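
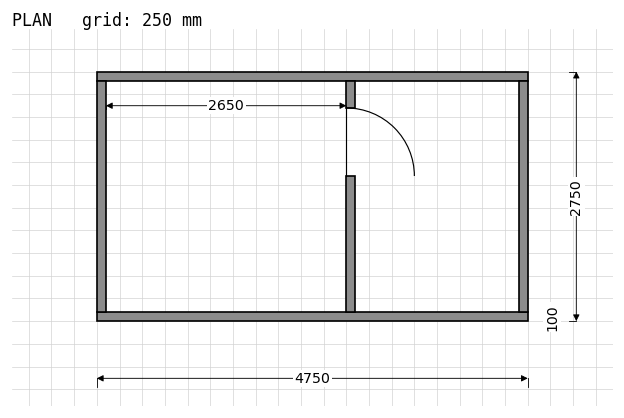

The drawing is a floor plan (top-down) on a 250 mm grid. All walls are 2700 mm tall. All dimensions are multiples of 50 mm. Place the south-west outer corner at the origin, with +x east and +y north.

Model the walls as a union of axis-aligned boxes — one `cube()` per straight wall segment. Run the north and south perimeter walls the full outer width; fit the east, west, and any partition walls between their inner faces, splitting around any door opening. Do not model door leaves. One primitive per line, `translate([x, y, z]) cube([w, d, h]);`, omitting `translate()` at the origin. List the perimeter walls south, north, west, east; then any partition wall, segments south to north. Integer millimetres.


cube([4750, 100, 2700]);
translate([0, 2650, 0]) cube([4750, 100, 2700]);
translate([0, 100, 0]) cube([100, 2550, 2700]);
translate([4650, 100, 0]) cube([100, 2550, 2700]);
translate([2750, 100, 0]) cube([100, 1500, 2700]);
translate([2750, 2350, 0]) cube([100, 300, 2700]);


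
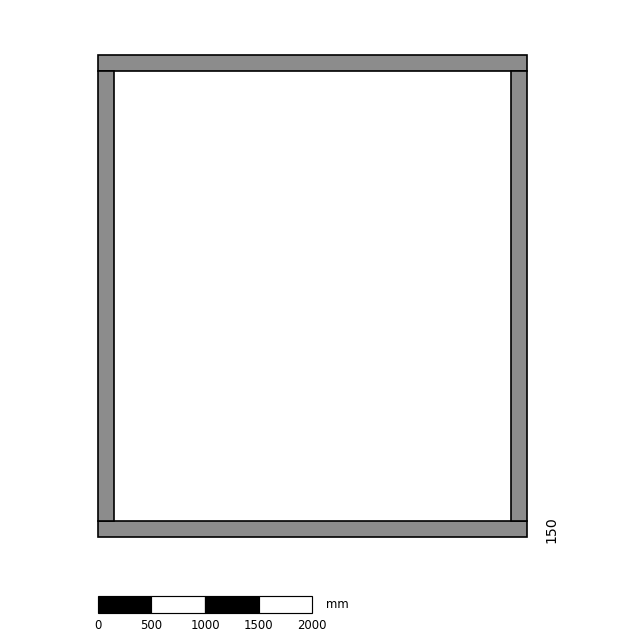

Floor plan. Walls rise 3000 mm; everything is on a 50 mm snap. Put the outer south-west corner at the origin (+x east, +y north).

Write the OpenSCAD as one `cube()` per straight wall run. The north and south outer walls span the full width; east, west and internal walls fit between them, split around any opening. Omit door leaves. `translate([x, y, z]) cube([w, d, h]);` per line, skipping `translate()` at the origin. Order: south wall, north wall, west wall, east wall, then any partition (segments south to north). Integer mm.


cube([4000, 150, 3000]);
translate([0, 4350, 0]) cube([4000, 150, 3000]);
translate([0, 150, 0]) cube([150, 4200, 3000]);
translate([3850, 150, 0]) cube([150, 4200, 3000]);


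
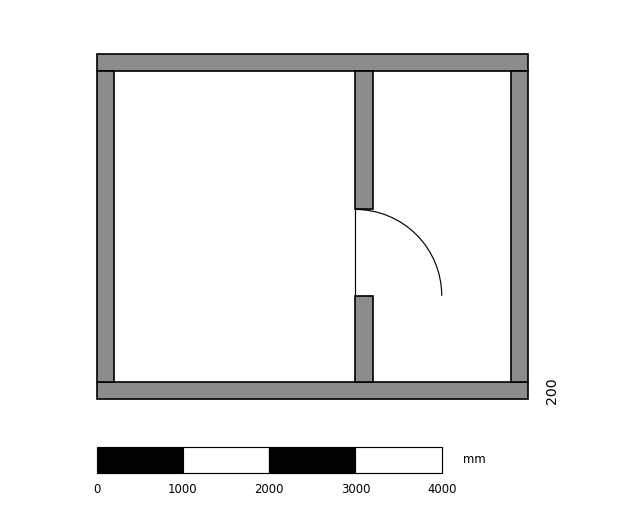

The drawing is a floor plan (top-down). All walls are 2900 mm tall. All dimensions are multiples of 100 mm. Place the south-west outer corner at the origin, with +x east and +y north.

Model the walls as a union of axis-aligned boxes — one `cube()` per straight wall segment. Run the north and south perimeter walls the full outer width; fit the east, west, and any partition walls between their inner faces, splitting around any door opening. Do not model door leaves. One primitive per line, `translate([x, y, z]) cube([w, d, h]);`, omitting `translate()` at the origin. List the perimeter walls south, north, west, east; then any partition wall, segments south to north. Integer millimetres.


cube([5000, 200, 2900]);
translate([0, 3800, 0]) cube([5000, 200, 2900]);
translate([0, 200, 0]) cube([200, 3600, 2900]);
translate([4800, 200, 0]) cube([200, 3600, 2900]);
translate([3000, 200, 0]) cube([200, 1000, 2900]);
translate([3000, 2200, 0]) cube([200, 1600, 2900]);


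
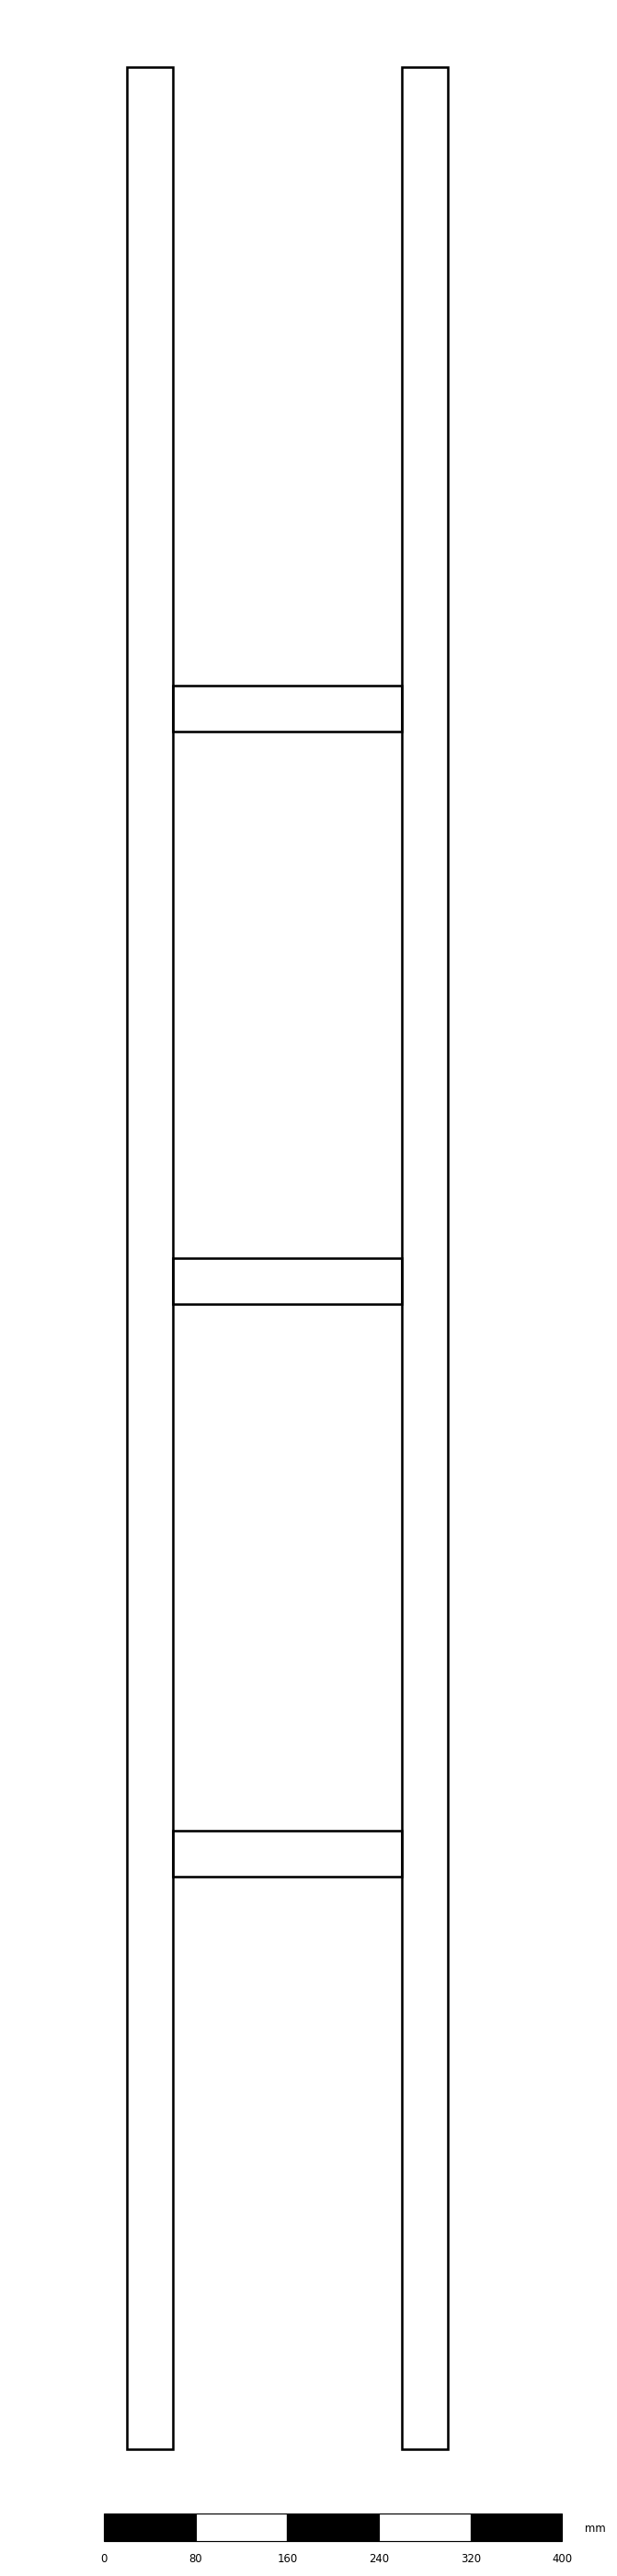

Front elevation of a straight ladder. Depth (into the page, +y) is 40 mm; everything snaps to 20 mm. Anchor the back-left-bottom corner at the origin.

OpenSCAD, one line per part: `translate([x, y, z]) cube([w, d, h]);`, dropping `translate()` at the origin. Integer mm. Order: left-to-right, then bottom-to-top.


cube([40, 40, 2080]);
translate([40, 0, 500]) cube([200, 40, 40]);
translate([40, 0, 1000]) cube([200, 40, 40]);
translate([40, 0, 1500]) cube([200, 40, 40]);
translate([240, 0, 0]) cube([40, 40, 2080]);


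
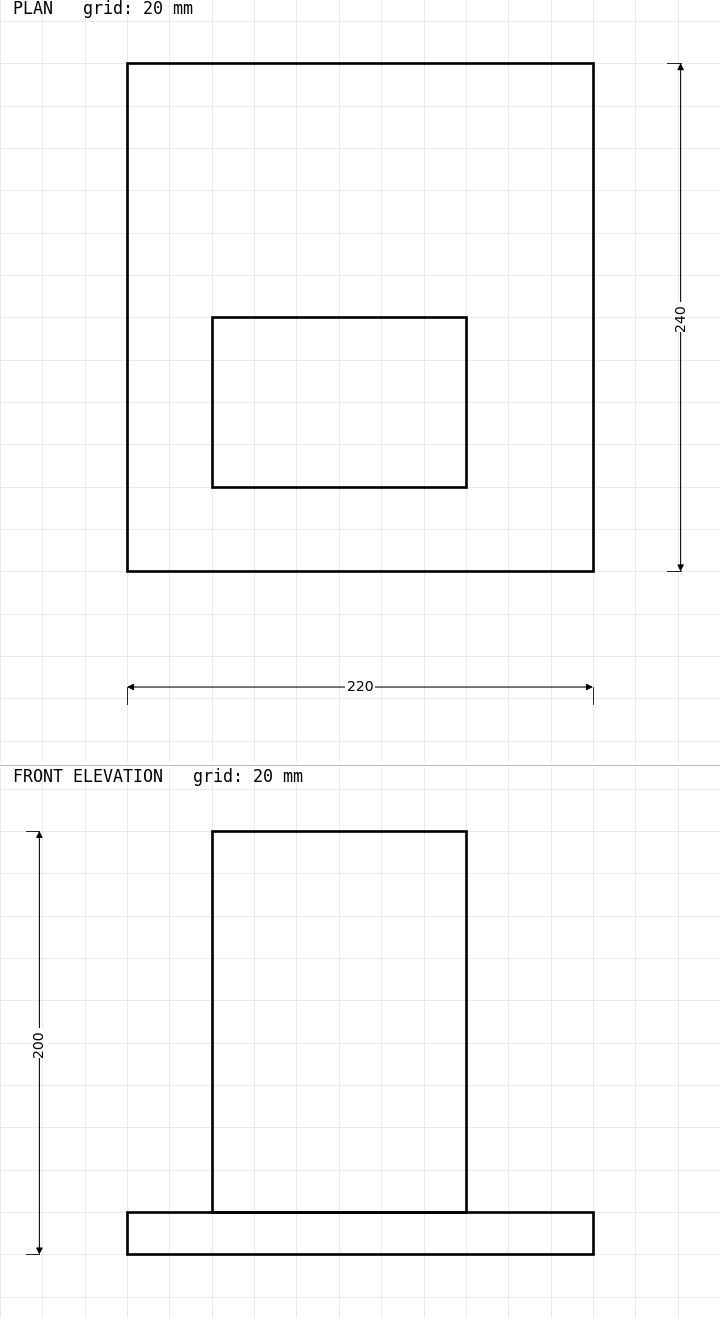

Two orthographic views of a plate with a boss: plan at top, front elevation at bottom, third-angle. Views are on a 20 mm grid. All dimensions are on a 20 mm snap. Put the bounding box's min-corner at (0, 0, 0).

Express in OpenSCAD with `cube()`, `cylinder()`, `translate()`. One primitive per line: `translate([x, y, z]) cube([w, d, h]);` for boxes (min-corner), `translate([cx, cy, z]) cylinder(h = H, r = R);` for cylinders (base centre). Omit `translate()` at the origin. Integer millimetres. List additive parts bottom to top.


cube([220, 240, 20]);
translate([40, 40, 20]) cube([120, 80, 180]);


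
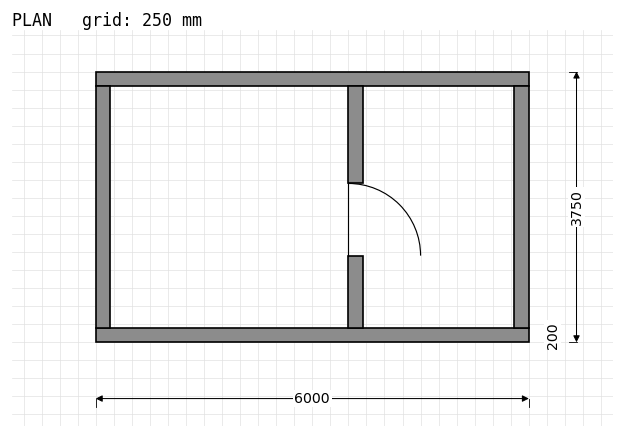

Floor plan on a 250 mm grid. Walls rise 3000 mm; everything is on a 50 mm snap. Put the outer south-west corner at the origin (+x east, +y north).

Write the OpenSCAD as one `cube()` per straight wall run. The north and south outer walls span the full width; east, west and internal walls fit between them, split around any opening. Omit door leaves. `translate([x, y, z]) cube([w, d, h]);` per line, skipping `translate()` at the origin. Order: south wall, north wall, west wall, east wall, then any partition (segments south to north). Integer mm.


cube([6000, 200, 3000]);
translate([0, 3550, 0]) cube([6000, 200, 3000]);
translate([0, 200, 0]) cube([200, 3350, 3000]);
translate([5800, 200, 0]) cube([200, 3350, 3000]);
translate([3500, 200, 0]) cube([200, 1000, 3000]);
translate([3500, 2200, 0]) cube([200, 1350, 3000]);


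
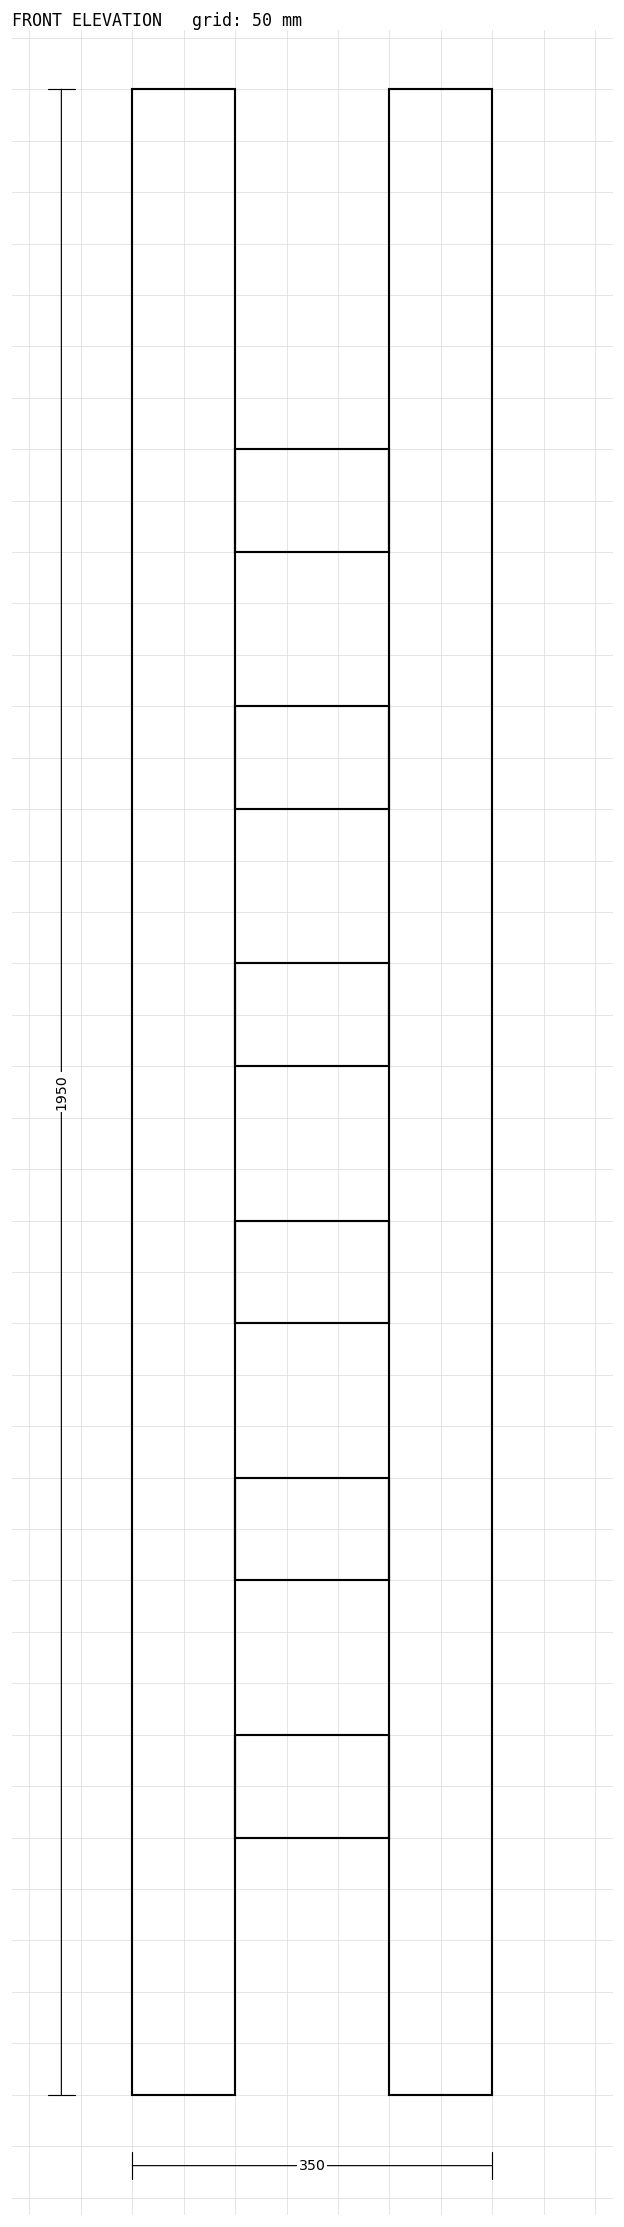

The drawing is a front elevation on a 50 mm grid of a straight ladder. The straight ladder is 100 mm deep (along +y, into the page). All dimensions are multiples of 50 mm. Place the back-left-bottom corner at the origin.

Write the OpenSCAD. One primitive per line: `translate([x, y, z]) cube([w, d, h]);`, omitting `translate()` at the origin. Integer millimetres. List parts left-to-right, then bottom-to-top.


cube([100, 100, 1950]);
translate([100, 0, 250]) cube([150, 100, 100]);
translate([100, 0, 500]) cube([150, 100, 100]);
translate([100, 0, 750]) cube([150, 100, 100]);
translate([100, 0, 1000]) cube([150, 100, 100]);
translate([100, 0, 1250]) cube([150, 100, 100]);
translate([100, 0, 1500]) cube([150, 100, 100]);
translate([250, 0, 0]) cube([100, 100, 1950]);


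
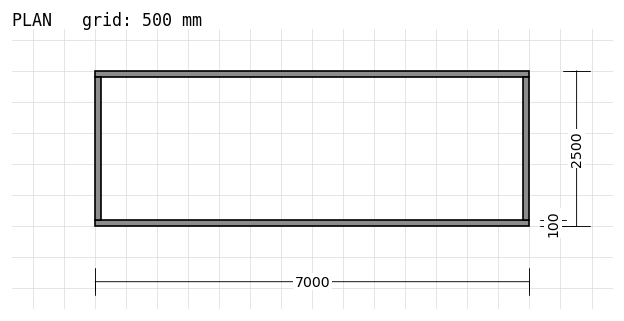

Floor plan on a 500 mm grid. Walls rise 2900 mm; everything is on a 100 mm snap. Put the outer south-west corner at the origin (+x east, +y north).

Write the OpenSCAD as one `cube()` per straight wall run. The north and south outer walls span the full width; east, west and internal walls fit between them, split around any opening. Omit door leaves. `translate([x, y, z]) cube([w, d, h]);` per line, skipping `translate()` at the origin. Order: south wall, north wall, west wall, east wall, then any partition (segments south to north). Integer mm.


cube([7000, 100, 2900]);
translate([0, 2400, 0]) cube([7000, 100, 2900]);
translate([0, 100, 0]) cube([100, 2300, 2900]);
translate([6900, 100, 0]) cube([100, 2300, 2900]);


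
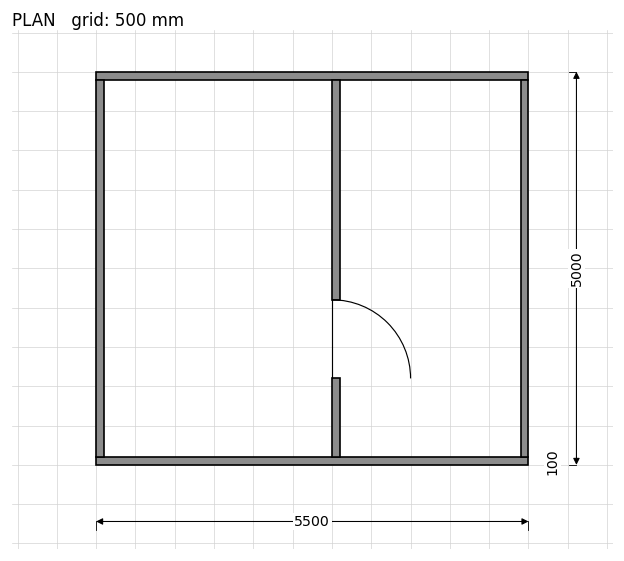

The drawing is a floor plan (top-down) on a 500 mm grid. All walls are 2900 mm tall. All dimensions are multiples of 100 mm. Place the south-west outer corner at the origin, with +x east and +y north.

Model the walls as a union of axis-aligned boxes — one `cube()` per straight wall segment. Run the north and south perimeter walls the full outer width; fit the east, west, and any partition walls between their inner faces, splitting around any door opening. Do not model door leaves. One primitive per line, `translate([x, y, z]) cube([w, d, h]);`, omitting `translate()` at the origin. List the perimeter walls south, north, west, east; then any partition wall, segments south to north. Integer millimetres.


cube([5500, 100, 2900]);
translate([0, 4900, 0]) cube([5500, 100, 2900]);
translate([0, 100, 0]) cube([100, 4800, 2900]);
translate([5400, 100, 0]) cube([100, 4800, 2900]);
translate([3000, 100, 0]) cube([100, 1000, 2900]);
translate([3000, 2100, 0]) cube([100, 2800, 2900]);


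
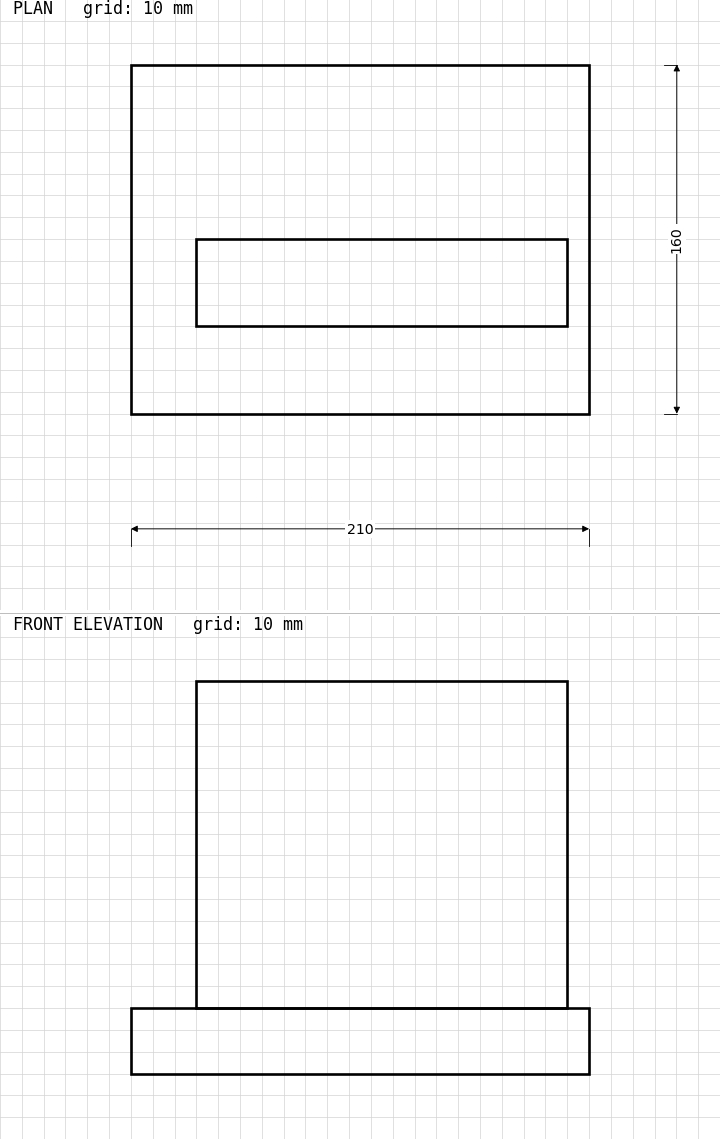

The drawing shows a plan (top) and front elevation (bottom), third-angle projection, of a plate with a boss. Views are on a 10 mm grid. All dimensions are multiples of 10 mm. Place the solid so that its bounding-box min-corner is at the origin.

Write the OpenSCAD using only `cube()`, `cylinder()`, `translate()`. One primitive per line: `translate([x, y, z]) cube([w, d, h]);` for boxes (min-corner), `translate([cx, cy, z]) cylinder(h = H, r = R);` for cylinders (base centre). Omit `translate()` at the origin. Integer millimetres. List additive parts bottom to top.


cube([210, 160, 30]);
translate([30, 40, 30]) cube([170, 40, 150]);


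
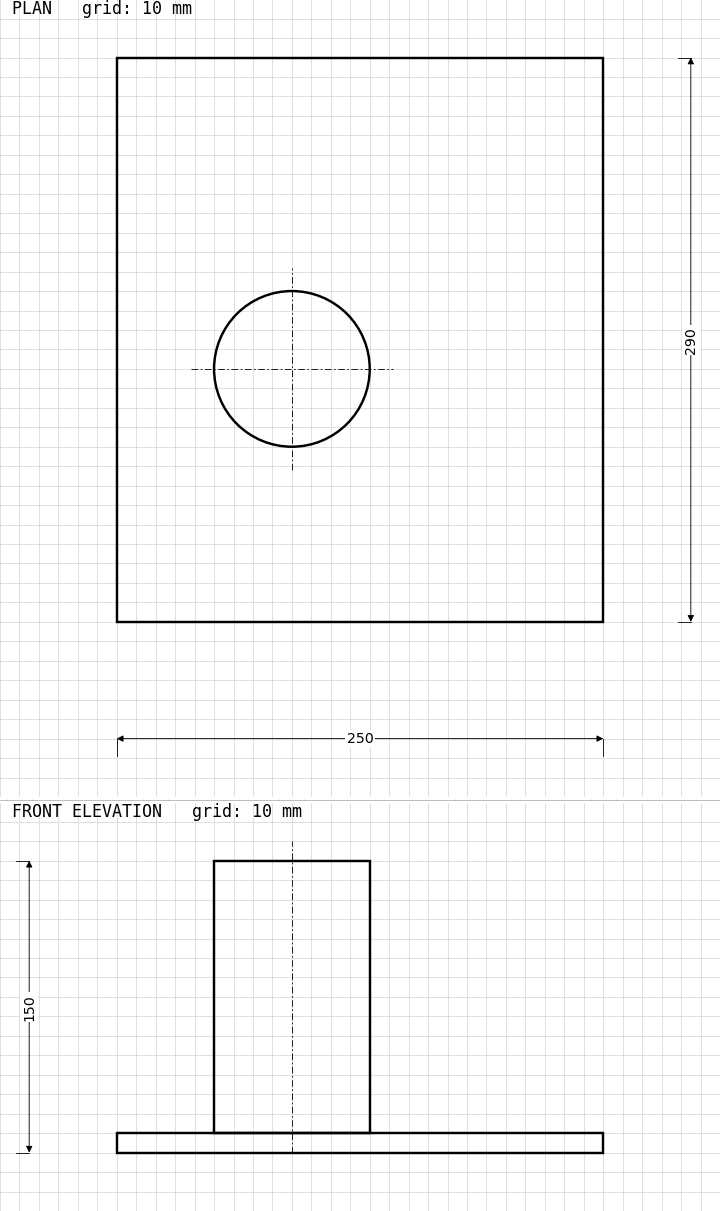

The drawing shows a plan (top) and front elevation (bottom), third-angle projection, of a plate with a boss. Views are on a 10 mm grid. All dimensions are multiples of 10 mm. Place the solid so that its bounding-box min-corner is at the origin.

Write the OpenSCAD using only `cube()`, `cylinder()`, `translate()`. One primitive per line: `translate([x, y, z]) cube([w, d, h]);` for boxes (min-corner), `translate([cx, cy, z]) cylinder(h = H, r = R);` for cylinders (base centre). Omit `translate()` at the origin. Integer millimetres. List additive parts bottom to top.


cube([250, 290, 10]);
translate([90, 130, 10]) cylinder(h = 140, r = 40);


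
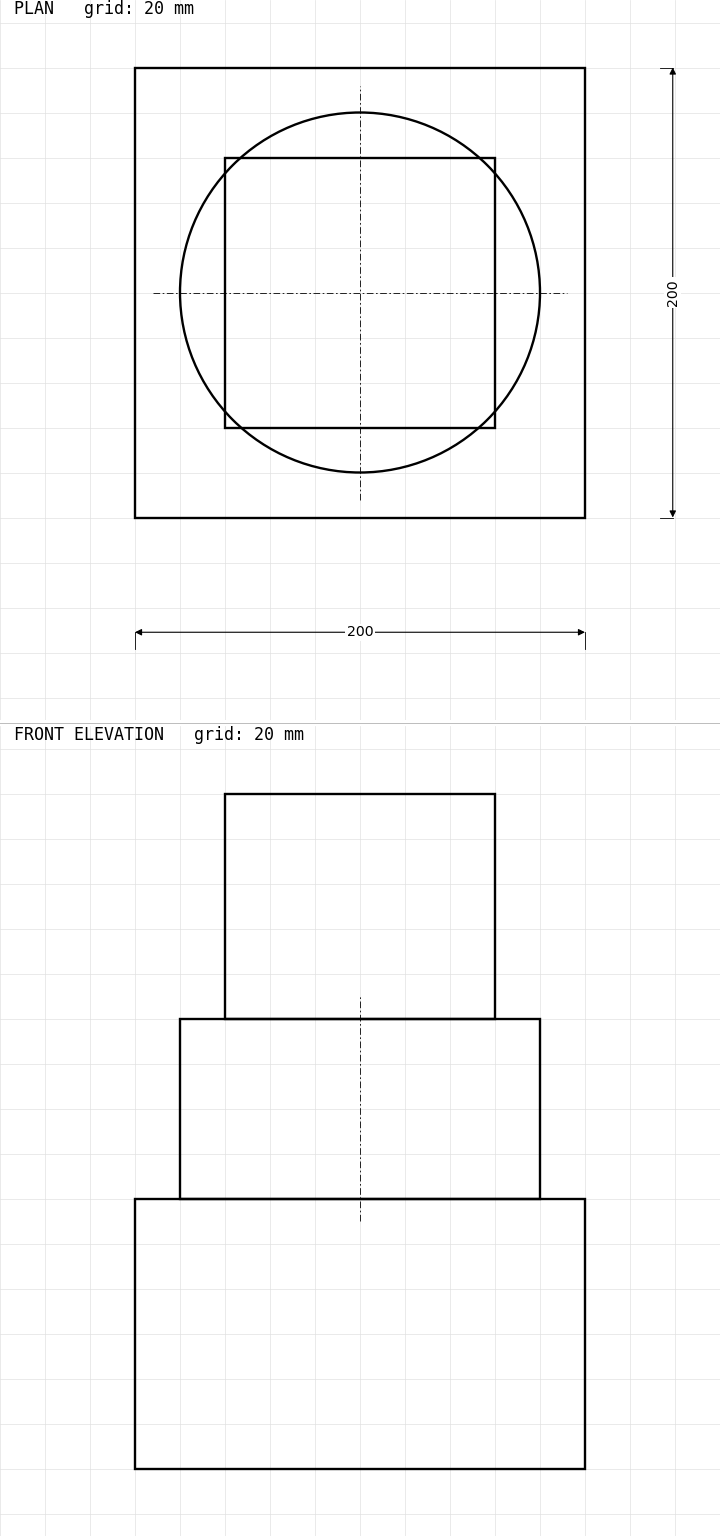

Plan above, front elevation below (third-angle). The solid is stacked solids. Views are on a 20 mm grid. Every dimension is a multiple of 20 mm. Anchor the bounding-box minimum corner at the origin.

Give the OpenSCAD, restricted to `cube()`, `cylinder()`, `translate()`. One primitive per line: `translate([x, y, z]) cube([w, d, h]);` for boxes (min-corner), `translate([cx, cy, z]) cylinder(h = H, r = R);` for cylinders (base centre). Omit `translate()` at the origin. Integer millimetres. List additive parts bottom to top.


cube([200, 200, 120]);
translate([100, 100, 120]) cylinder(h = 80, r = 80);
translate([40, 40, 200]) cube([120, 120, 100]);


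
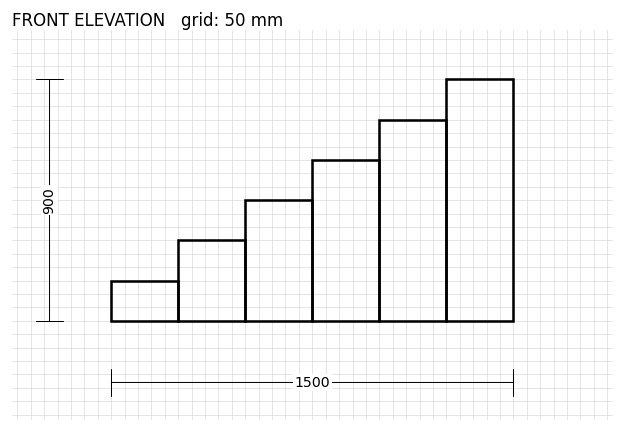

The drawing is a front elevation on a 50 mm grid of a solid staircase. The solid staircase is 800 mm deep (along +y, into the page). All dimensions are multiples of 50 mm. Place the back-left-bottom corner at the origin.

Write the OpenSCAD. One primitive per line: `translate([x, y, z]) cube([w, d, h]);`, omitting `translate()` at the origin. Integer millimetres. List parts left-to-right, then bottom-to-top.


cube([250, 800, 150]);
translate([250, 0, 0]) cube([250, 800, 300]);
translate([500, 0, 0]) cube([250, 800, 450]);
translate([750, 0, 0]) cube([250, 800, 600]);
translate([1000, 0, 0]) cube([250, 800, 750]);
translate([1250, 0, 0]) cube([250, 800, 900]);


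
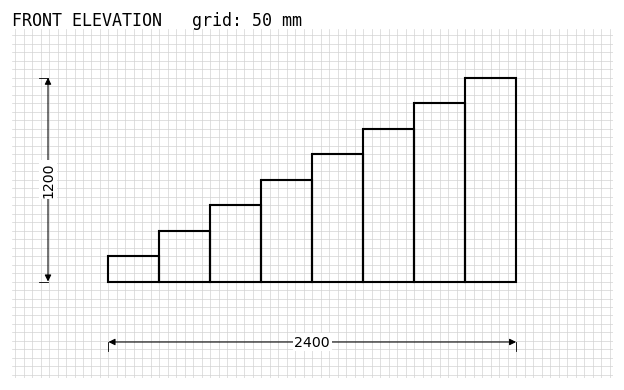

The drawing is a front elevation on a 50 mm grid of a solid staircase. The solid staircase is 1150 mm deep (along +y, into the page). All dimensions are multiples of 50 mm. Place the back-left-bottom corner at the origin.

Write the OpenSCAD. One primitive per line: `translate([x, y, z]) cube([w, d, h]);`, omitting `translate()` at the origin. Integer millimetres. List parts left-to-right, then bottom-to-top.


cube([300, 1150, 150]);
translate([300, 0, 0]) cube([300, 1150, 300]);
translate([600, 0, 0]) cube([300, 1150, 450]);
translate([900, 0, 0]) cube([300, 1150, 600]);
translate([1200, 0, 0]) cube([300, 1150, 750]);
translate([1500, 0, 0]) cube([300, 1150, 900]);
translate([1800, 0, 0]) cube([300, 1150, 1050]);
translate([2100, 0, 0]) cube([300, 1150, 1200]);


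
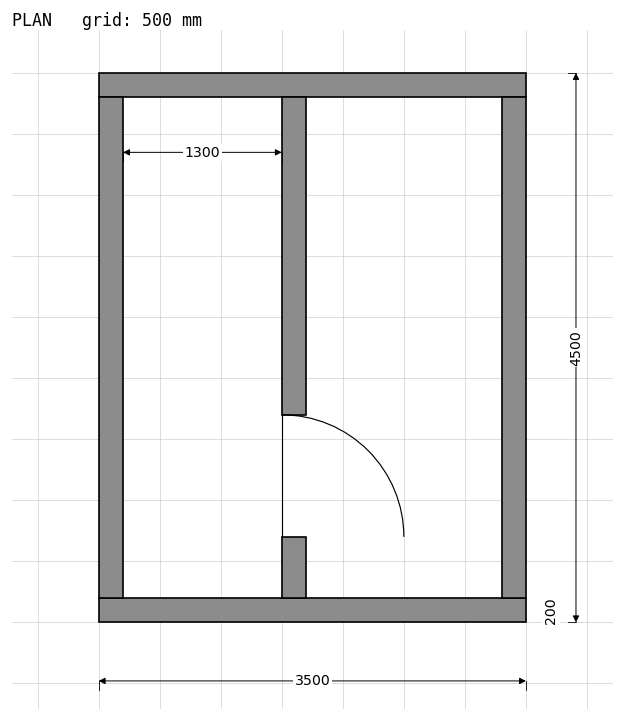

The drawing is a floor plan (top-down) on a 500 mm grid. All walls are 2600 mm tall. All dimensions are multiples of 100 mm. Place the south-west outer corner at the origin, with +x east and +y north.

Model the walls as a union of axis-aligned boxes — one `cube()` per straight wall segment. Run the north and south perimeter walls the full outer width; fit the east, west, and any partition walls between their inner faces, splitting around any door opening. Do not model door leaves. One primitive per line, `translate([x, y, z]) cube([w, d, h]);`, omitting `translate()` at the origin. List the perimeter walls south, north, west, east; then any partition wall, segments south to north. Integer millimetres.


cube([3500, 200, 2600]);
translate([0, 4300, 0]) cube([3500, 200, 2600]);
translate([0, 200, 0]) cube([200, 4100, 2600]);
translate([3300, 200, 0]) cube([200, 4100, 2600]);
translate([1500, 200, 0]) cube([200, 500, 2600]);
translate([1500, 1700, 0]) cube([200, 2600, 2600]);


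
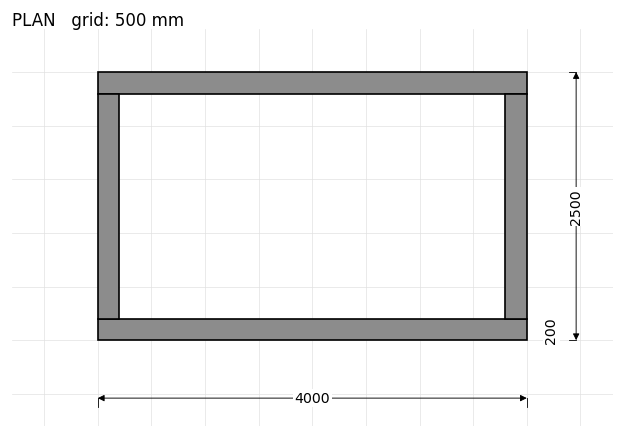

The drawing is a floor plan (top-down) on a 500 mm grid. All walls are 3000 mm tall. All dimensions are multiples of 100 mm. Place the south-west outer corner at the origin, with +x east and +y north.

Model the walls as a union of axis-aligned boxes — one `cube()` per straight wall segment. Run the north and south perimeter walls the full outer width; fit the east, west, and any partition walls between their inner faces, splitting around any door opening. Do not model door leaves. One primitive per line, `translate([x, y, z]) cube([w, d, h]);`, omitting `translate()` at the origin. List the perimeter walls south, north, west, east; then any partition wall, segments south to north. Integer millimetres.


cube([4000, 200, 3000]);
translate([0, 2300, 0]) cube([4000, 200, 3000]);
translate([0, 200, 0]) cube([200, 2100, 3000]);
translate([3800, 200, 0]) cube([200, 2100, 3000]);


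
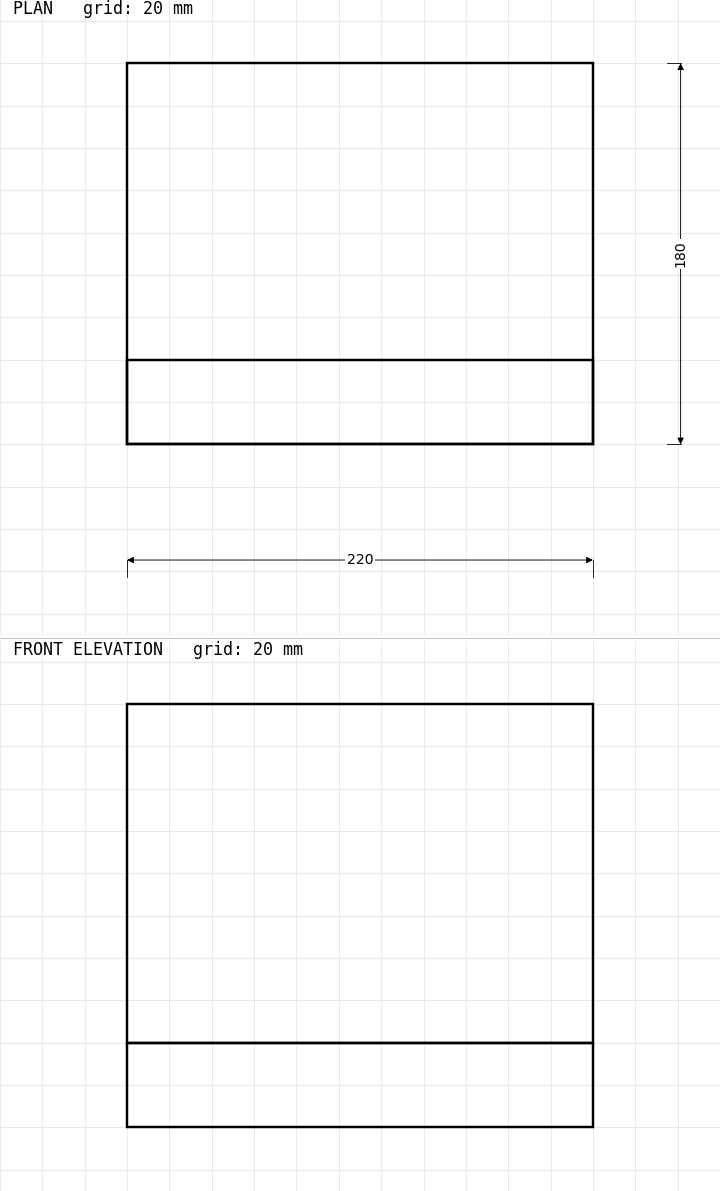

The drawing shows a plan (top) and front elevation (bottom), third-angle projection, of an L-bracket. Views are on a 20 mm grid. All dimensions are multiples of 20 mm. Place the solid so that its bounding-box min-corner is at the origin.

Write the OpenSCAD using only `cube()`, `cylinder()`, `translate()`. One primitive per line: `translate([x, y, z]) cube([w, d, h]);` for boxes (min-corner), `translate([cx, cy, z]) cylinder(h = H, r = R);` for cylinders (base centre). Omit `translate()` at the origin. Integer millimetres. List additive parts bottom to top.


cube([220, 180, 40]);
translate([0, 0, 40]) cube([220, 40, 160]);


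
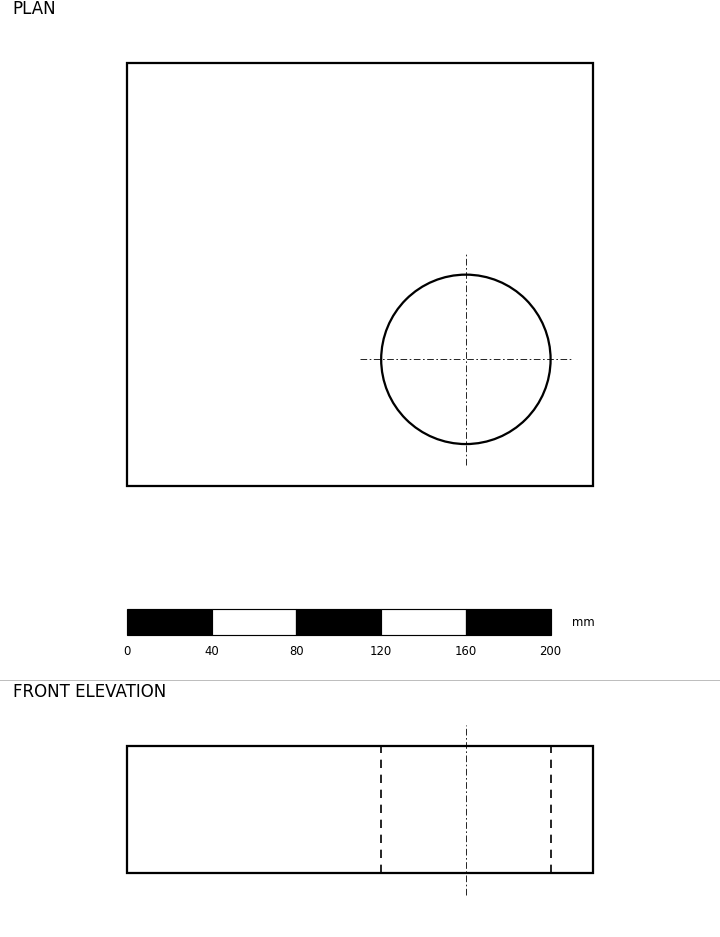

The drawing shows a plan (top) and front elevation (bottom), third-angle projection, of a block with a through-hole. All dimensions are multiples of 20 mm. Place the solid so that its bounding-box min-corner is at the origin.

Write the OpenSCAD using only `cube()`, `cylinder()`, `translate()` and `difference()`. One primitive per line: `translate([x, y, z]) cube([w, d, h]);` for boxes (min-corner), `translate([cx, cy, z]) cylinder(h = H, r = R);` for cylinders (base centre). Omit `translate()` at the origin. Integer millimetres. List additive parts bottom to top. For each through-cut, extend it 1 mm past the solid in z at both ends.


difference() {
  cube([220, 200, 60]);
  translate([160, 60, -1]) cylinder(h = 62, r = 40);
}


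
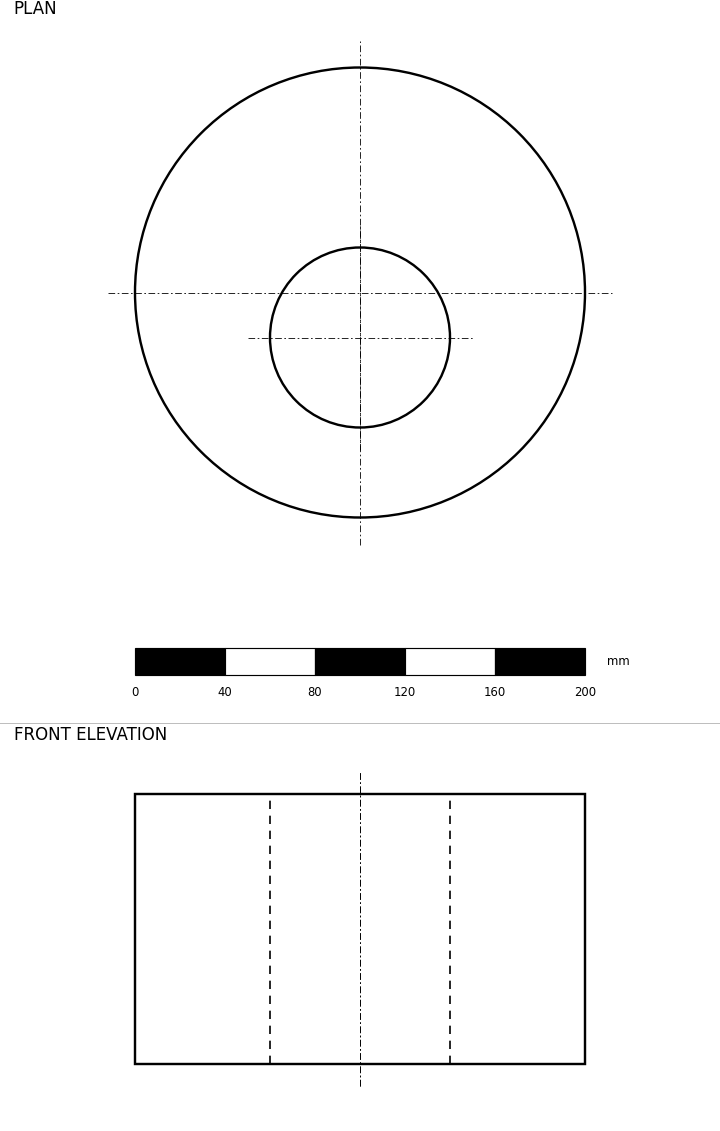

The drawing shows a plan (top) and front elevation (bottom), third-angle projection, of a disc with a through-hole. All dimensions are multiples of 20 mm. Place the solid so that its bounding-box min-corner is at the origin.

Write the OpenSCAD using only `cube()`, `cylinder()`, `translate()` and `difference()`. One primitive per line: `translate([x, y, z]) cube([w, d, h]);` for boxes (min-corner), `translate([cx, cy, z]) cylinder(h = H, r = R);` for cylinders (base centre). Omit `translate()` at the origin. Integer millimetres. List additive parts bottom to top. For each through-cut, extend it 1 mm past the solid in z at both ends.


difference() {
  translate([100, 100, 0]) cylinder(h = 120, r = 100);
  translate([100, 80, -1]) cylinder(h = 122, r = 40);
}


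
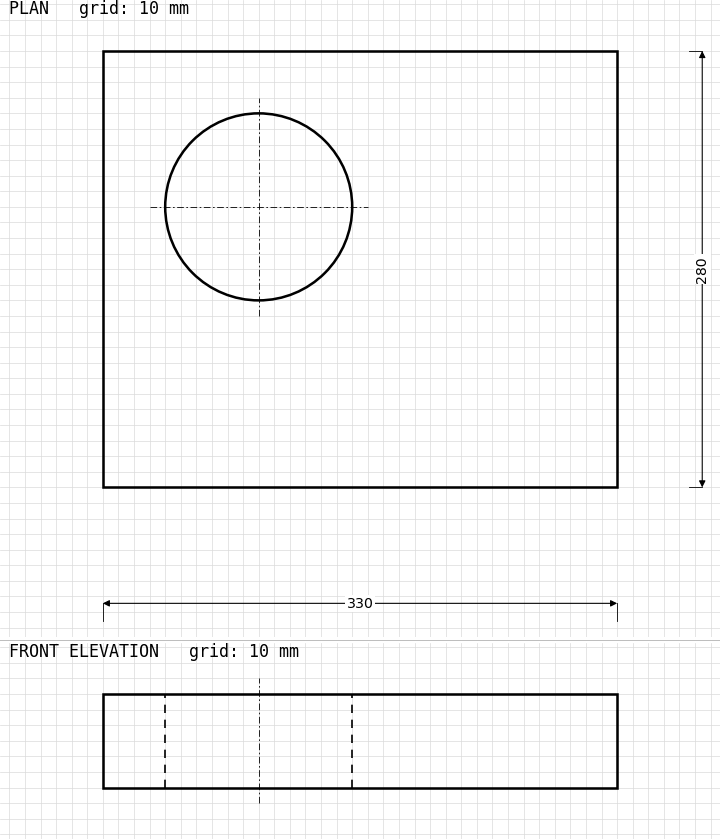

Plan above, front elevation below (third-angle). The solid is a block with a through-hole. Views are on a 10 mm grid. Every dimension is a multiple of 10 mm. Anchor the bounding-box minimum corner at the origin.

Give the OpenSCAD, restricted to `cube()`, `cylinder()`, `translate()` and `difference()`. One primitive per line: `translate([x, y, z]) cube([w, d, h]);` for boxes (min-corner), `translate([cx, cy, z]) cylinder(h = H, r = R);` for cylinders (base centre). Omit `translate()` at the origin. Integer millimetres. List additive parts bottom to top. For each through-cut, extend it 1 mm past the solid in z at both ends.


difference() {
  cube([330, 280, 60]);
  translate([100, 180, -1]) cylinder(h = 62, r = 60);
}


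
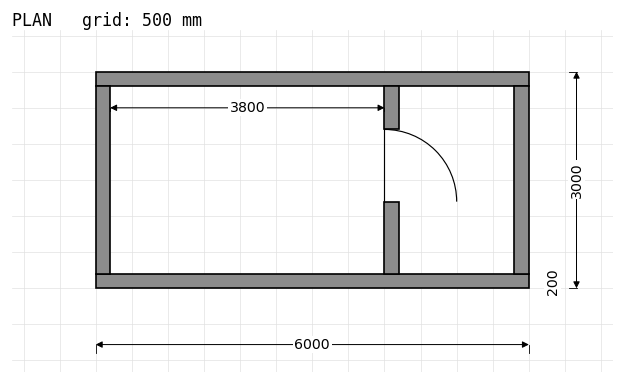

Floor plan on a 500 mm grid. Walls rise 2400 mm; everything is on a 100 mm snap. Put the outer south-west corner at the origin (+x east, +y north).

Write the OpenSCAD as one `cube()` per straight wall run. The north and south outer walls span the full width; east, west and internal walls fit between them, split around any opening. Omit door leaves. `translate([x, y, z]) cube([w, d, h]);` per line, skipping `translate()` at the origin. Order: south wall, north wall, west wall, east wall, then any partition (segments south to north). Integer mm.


cube([6000, 200, 2400]);
translate([0, 2800, 0]) cube([6000, 200, 2400]);
translate([0, 200, 0]) cube([200, 2600, 2400]);
translate([5800, 200, 0]) cube([200, 2600, 2400]);
translate([4000, 200, 0]) cube([200, 1000, 2400]);
translate([4000, 2200, 0]) cube([200, 600, 2400]);


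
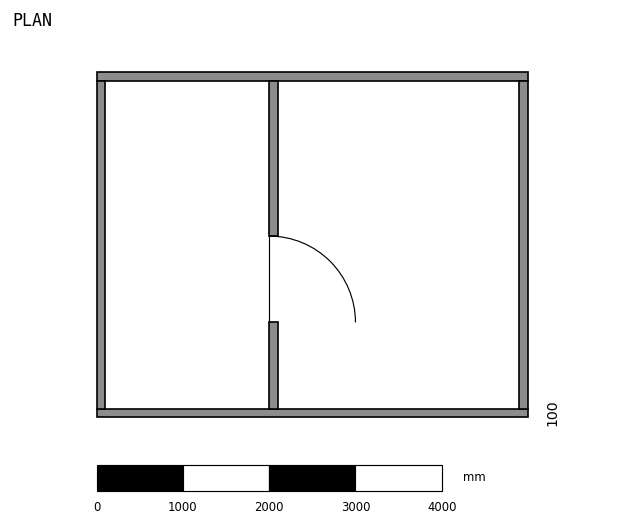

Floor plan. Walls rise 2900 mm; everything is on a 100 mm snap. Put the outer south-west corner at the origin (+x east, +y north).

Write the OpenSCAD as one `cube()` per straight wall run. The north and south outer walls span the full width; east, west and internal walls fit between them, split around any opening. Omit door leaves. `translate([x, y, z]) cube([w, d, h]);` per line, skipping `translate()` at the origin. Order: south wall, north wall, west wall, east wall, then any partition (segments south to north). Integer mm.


cube([5000, 100, 2900]);
translate([0, 3900, 0]) cube([5000, 100, 2900]);
translate([0, 100, 0]) cube([100, 3800, 2900]);
translate([4900, 100, 0]) cube([100, 3800, 2900]);
translate([2000, 100, 0]) cube([100, 1000, 2900]);
translate([2000, 2100, 0]) cube([100, 1800, 2900]);


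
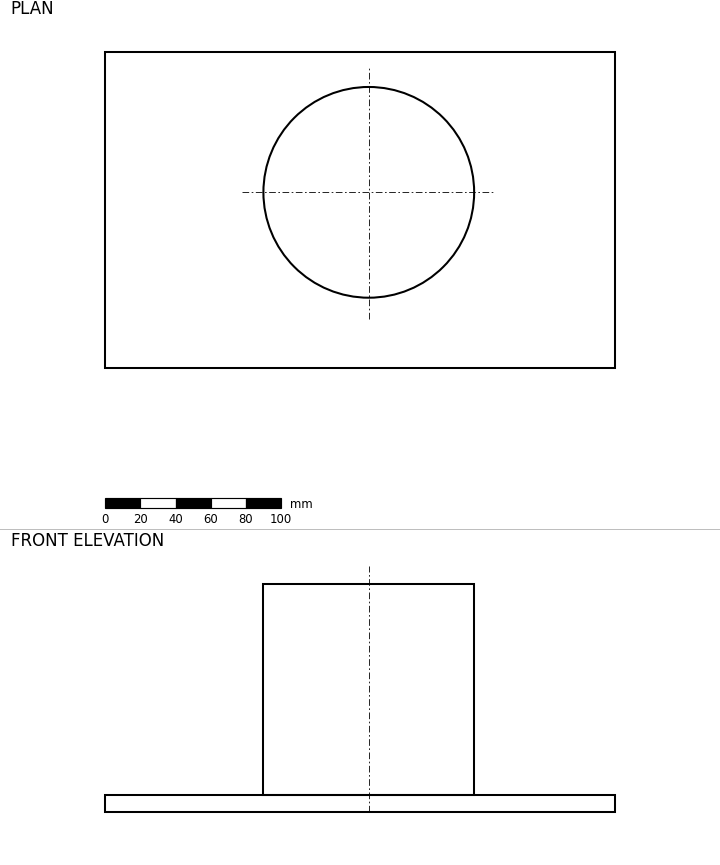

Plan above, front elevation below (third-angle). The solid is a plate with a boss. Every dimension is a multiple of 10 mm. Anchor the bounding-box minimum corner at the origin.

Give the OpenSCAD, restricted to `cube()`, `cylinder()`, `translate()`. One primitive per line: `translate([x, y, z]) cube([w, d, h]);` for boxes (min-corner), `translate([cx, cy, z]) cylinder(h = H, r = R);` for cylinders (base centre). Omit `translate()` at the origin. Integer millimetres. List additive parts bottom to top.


cube([290, 180, 10]);
translate([150, 100, 10]) cylinder(h = 120, r = 60);


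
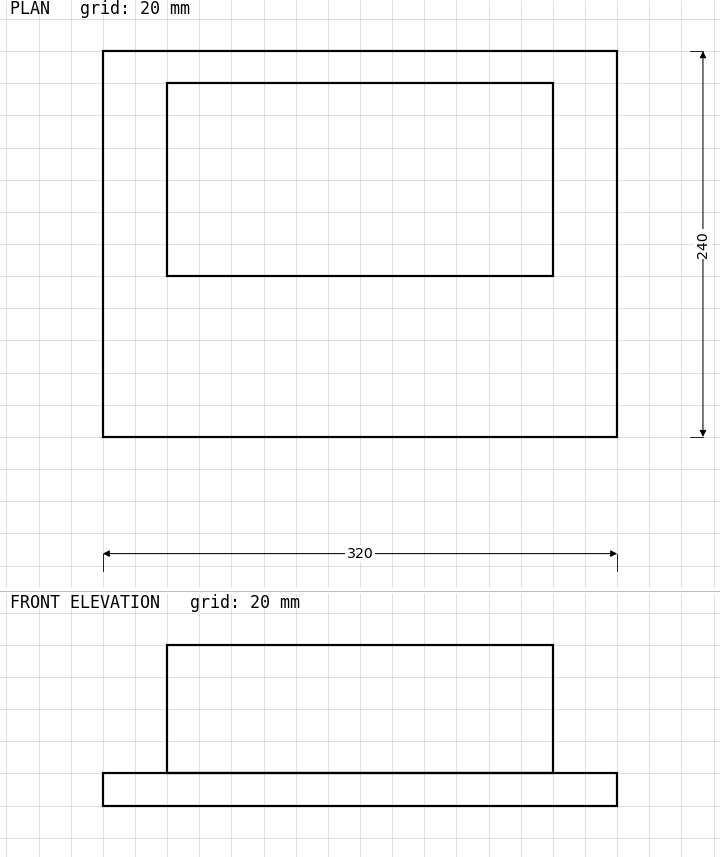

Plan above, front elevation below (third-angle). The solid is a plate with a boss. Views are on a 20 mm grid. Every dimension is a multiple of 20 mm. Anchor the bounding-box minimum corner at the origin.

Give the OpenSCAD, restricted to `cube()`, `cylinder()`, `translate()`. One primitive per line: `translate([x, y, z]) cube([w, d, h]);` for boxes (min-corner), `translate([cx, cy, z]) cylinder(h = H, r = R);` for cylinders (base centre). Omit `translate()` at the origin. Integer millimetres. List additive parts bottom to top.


cube([320, 240, 20]);
translate([40, 100, 20]) cube([240, 120, 80]);


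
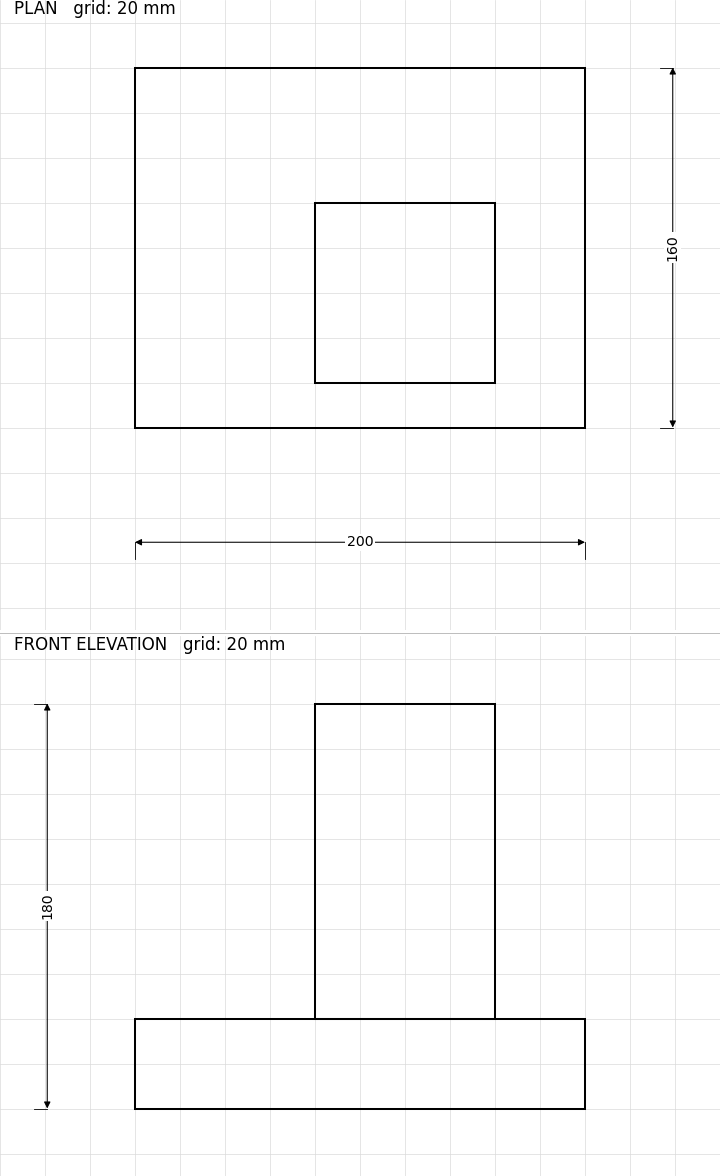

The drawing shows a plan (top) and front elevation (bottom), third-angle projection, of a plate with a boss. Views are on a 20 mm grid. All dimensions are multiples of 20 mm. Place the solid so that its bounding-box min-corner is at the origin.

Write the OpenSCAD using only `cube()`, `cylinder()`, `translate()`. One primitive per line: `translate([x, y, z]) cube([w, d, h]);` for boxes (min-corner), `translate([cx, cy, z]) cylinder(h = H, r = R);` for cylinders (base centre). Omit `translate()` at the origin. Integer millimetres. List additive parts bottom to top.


cube([200, 160, 40]);
translate([80, 20, 40]) cube([80, 80, 140]);


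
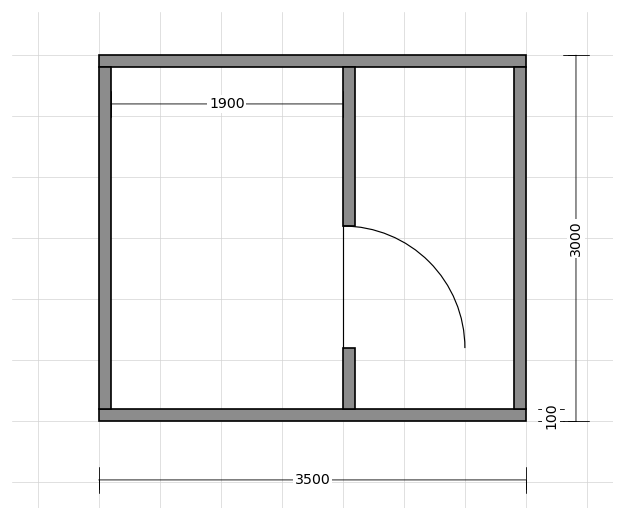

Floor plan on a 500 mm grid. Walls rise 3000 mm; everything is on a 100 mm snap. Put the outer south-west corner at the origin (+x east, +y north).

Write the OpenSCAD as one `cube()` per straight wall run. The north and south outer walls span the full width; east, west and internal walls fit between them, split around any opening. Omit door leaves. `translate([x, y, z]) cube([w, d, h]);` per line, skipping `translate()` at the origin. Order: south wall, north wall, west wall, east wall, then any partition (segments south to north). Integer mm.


cube([3500, 100, 3000]);
translate([0, 2900, 0]) cube([3500, 100, 3000]);
translate([0, 100, 0]) cube([100, 2800, 3000]);
translate([3400, 100, 0]) cube([100, 2800, 3000]);
translate([2000, 100, 0]) cube([100, 500, 3000]);
translate([2000, 1600, 0]) cube([100, 1300, 3000]);


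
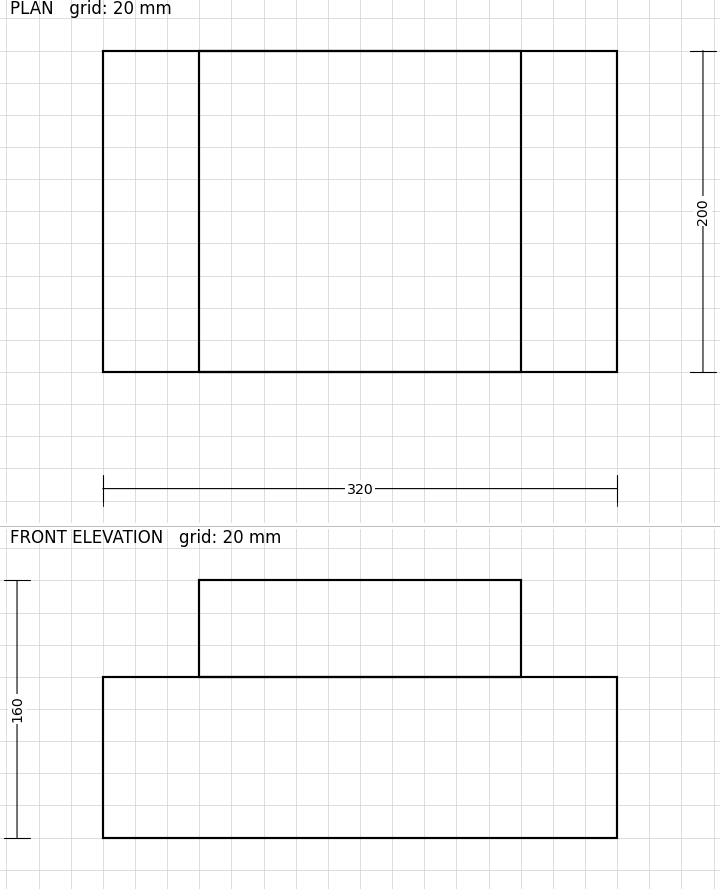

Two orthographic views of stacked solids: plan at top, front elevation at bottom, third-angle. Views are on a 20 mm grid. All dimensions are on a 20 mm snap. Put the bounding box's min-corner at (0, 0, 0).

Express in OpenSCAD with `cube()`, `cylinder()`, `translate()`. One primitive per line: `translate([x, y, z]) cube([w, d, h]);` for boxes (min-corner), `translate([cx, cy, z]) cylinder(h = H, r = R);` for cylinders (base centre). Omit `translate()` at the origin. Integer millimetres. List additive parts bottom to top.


cube([320, 200, 100]);
translate([60, 0, 100]) cube([200, 200, 60]);


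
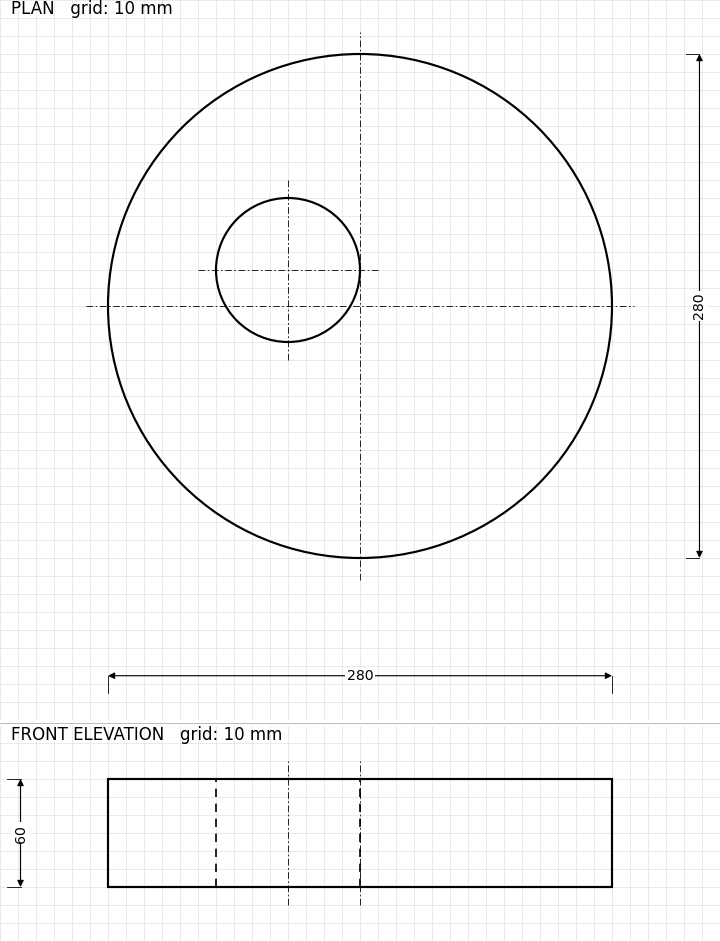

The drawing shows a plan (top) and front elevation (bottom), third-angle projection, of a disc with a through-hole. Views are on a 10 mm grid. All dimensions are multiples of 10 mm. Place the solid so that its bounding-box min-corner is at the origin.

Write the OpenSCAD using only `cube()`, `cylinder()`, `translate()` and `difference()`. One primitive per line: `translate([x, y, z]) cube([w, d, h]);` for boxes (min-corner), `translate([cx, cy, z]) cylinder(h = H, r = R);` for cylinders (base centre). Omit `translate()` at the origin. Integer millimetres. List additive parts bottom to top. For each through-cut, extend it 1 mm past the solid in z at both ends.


difference() {
  translate([140, 140, 0]) cylinder(h = 60, r = 140);
  translate([100, 160, -1]) cylinder(h = 62, r = 40);
}


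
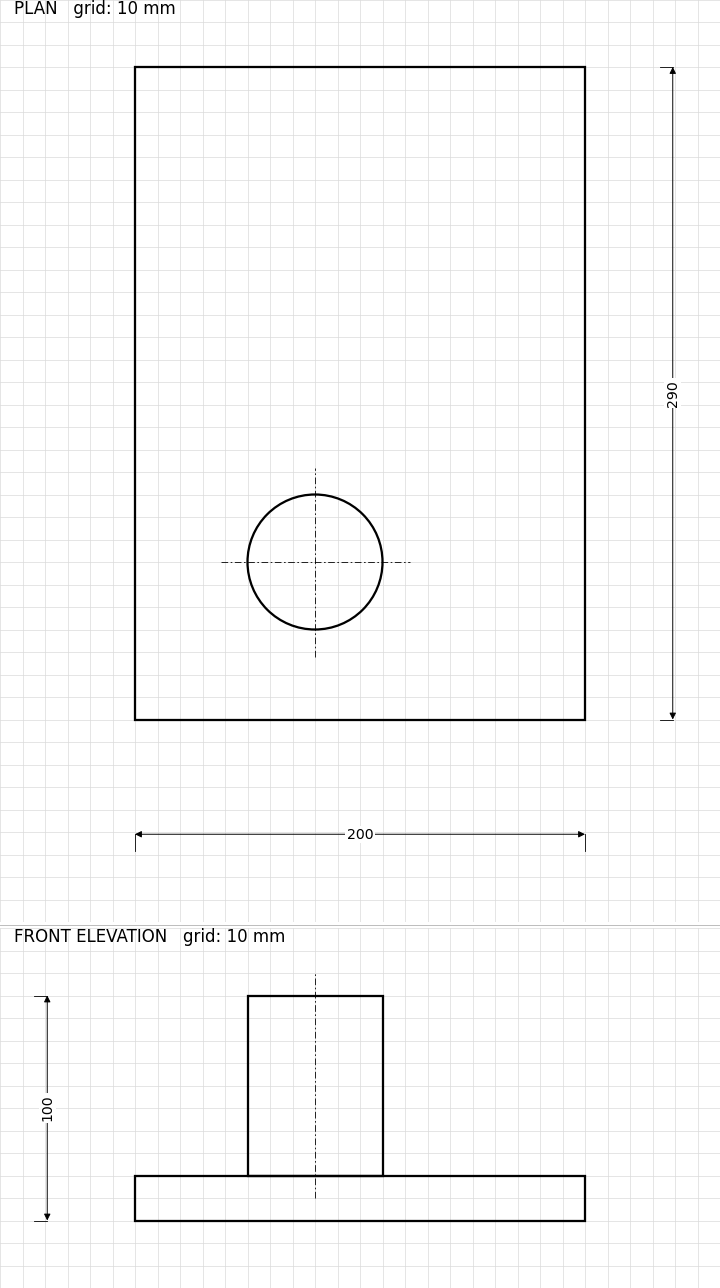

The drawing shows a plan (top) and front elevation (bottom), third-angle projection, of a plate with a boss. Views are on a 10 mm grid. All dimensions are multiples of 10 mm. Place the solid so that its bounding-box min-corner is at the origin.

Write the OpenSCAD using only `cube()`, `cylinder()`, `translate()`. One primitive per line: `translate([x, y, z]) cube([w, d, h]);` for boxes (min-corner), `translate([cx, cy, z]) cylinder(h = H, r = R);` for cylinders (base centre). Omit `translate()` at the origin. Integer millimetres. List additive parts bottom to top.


cube([200, 290, 20]);
translate([80, 70, 20]) cylinder(h = 80, r = 30);


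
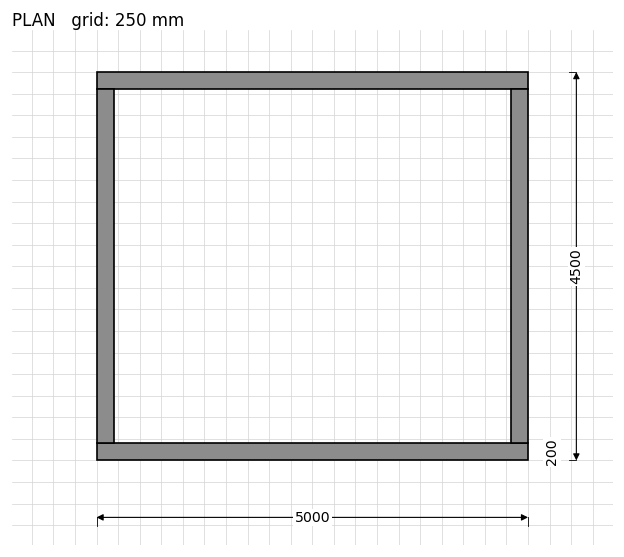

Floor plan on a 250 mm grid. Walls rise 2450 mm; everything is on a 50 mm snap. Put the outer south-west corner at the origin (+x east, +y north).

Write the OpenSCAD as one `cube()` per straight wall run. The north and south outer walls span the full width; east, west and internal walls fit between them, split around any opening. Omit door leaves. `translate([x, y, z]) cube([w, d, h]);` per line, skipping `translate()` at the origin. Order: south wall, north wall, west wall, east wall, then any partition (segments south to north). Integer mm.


cube([5000, 200, 2450]);
translate([0, 4300, 0]) cube([5000, 200, 2450]);
translate([0, 200, 0]) cube([200, 4100, 2450]);
translate([4800, 200, 0]) cube([200, 4100, 2450]);


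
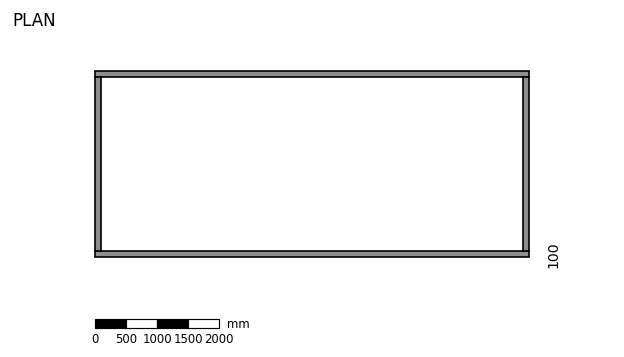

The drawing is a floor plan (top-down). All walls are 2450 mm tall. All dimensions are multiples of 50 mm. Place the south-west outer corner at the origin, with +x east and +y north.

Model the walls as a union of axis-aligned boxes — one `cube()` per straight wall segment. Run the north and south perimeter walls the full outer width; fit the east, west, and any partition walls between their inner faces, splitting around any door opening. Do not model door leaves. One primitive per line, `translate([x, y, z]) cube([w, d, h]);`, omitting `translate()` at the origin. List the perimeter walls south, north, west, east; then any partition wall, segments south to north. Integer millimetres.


cube([7000, 100, 2450]);
translate([0, 2900, 0]) cube([7000, 100, 2450]);
translate([0, 100, 0]) cube([100, 2800, 2450]);
translate([6900, 100, 0]) cube([100, 2800, 2450]);


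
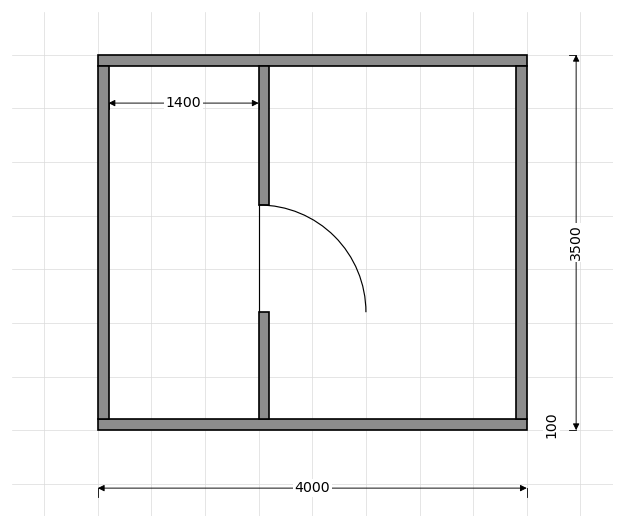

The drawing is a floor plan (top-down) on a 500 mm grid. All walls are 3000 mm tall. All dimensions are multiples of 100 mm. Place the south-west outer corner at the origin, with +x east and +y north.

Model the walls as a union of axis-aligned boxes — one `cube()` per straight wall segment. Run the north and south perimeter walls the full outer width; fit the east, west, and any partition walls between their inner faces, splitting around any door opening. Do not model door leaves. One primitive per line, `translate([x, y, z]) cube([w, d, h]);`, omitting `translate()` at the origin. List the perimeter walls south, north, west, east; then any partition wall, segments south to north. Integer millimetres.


cube([4000, 100, 3000]);
translate([0, 3400, 0]) cube([4000, 100, 3000]);
translate([0, 100, 0]) cube([100, 3300, 3000]);
translate([3900, 100, 0]) cube([100, 3300, 3000]);
translate([1500, 100, 0]) cube([100, 1000, 3000]);
translate([1500, 2100, 0]) cube([100, 1300, 3000]);


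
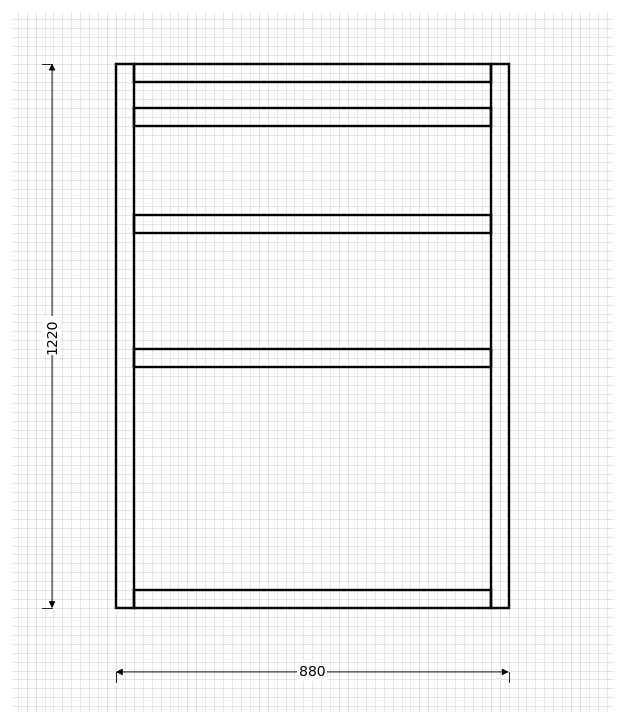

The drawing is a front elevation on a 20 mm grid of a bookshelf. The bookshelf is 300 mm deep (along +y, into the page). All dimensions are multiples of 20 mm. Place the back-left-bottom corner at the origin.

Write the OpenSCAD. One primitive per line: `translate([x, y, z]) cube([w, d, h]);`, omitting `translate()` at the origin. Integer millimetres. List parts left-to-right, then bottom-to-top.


cube([40, 300, 1220]);
translate([40, 0, 0]) cube([800, 300, 40]);
translate([40, 0, 540]) cube([800, 300, 40]);
translate([40, 0, 840]) cube([800, 300, 40]);
translate([40, 0, 1080]) cube([800, 300, 40]);
translate([40, 0, 1180]) cube([800, 300, 40]);
translate([840, 0, 0]) cube([40, 300, 1220]);


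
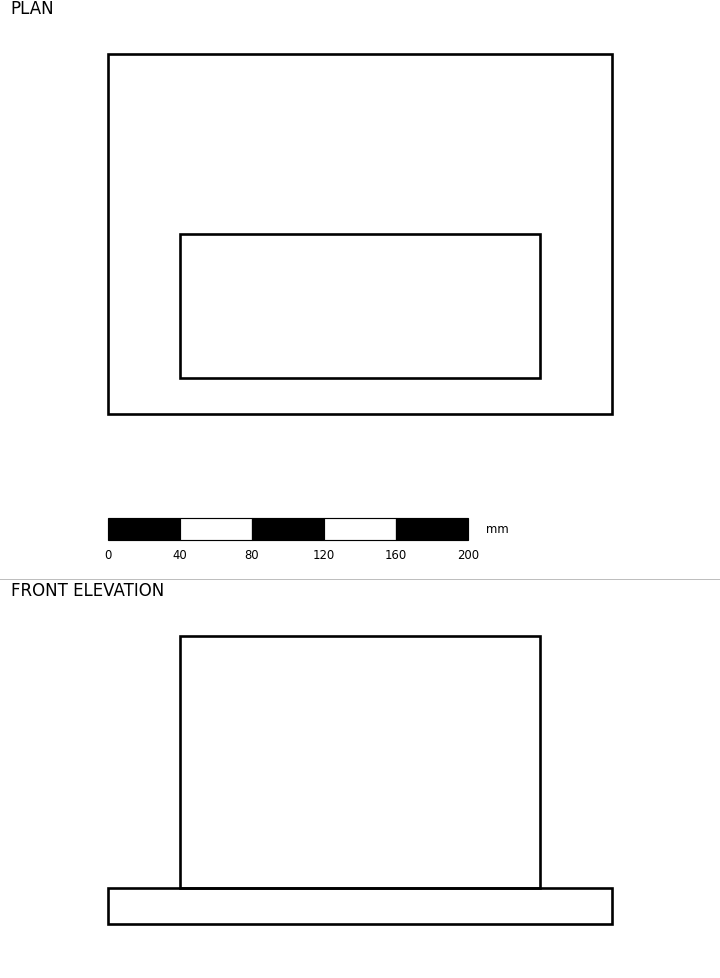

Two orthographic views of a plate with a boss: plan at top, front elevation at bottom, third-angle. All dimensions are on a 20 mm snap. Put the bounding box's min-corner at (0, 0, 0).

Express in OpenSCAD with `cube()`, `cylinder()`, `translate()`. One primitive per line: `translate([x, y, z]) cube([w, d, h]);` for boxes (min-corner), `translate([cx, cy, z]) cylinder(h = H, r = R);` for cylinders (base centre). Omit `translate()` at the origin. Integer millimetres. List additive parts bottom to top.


cube([280, 200, 20]);
translate([40, 20, 20]) cube([200, 80, 140]);


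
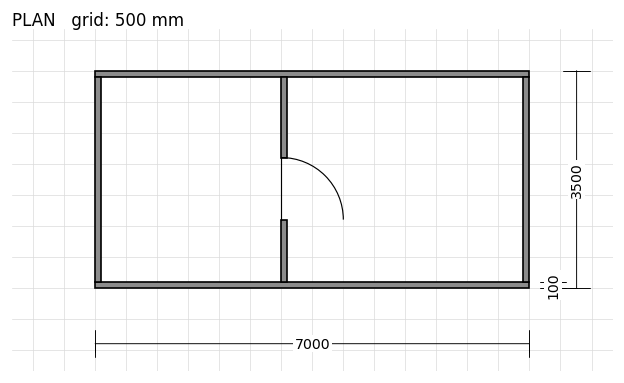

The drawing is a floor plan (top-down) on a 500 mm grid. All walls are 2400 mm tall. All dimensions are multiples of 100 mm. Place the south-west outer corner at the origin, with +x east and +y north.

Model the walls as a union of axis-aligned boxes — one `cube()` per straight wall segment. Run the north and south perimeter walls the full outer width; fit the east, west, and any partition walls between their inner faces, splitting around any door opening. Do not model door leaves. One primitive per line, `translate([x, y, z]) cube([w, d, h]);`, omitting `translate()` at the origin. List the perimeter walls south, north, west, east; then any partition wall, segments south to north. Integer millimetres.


cube([7000, 100, 2400]);
translate([0, 3400, 0]) cube([7000, 100, 2400]);
translate([0, 100, 0]) cube([100, 3300, 2400]);
translate([6900, 100, 0]) cube([100, 3300, 2400]);
translate([3000, 100, 0]) cube([100, 1000, 2400]);
translate([3000, 2100, 0]) cube([100, 1300, 2400]);


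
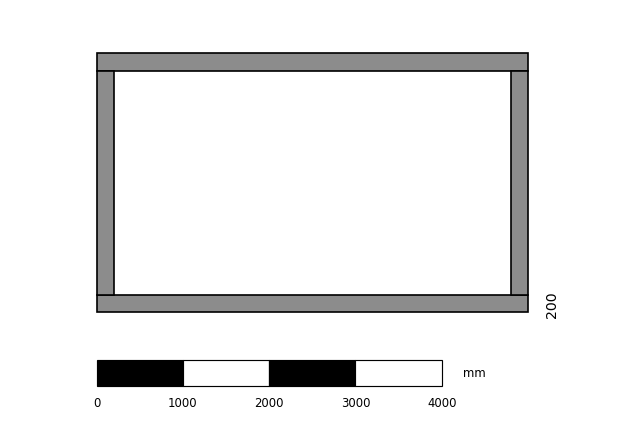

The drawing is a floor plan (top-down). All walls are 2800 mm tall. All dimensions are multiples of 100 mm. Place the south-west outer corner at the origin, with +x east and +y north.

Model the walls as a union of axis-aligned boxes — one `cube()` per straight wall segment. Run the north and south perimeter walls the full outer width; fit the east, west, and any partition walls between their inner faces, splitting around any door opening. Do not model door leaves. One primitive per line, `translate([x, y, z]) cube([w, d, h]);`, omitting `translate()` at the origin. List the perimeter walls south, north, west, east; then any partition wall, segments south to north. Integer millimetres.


cube([5000, 200, 2800]);
translate([0, 2800, 0]) cube([5000, 200, 2800]);
translate([0, 200, 0]) cube([200, 2600, 2800]);
translate([4800, 200, 0]) cube([200, 2600, 2800]);


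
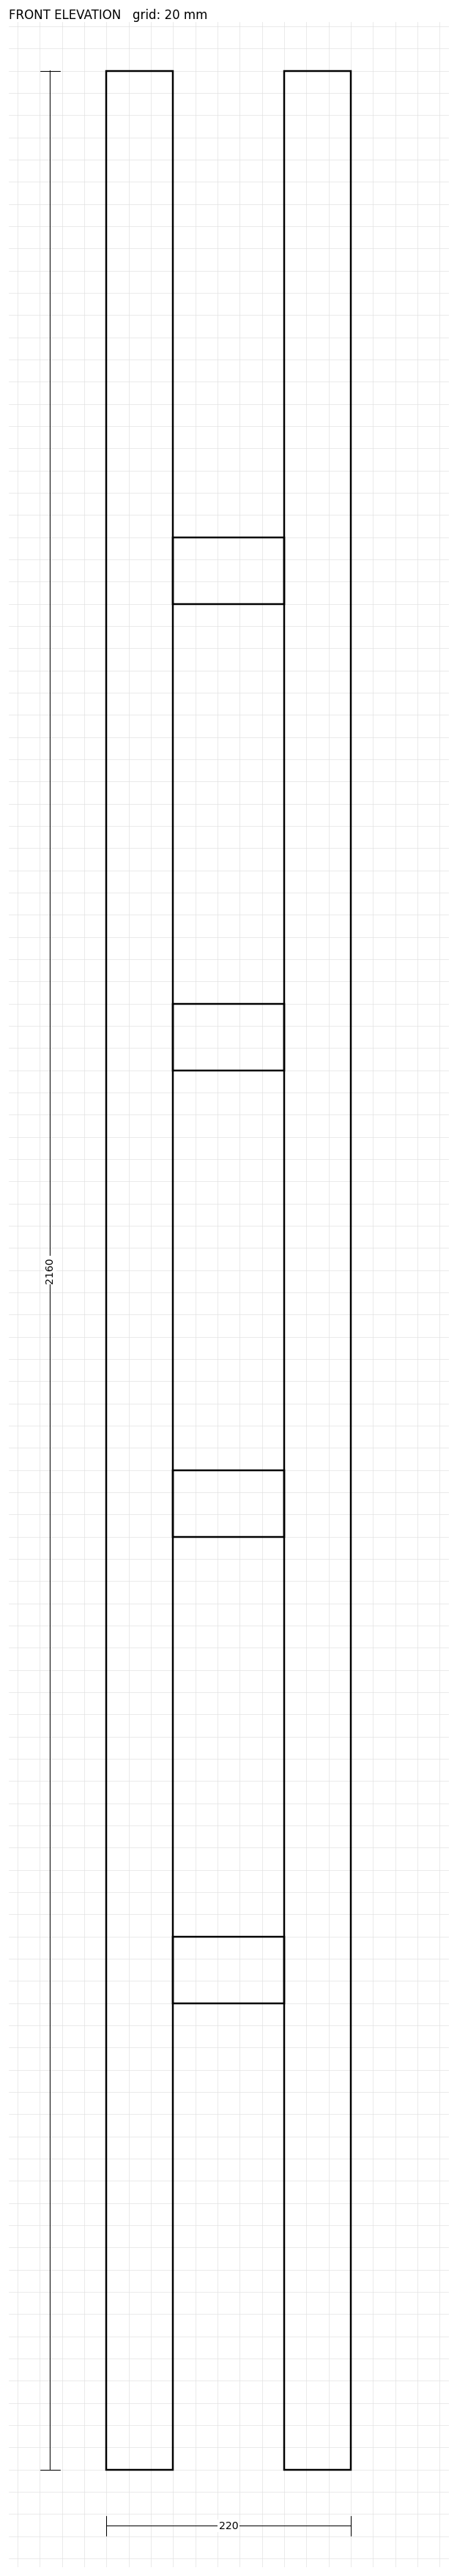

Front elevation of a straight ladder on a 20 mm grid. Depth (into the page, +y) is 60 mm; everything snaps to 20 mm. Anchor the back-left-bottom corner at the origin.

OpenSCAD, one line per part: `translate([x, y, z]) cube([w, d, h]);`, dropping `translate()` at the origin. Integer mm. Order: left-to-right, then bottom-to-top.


cube([60, 60, 2160]);
translate([60, 0, 420]) cube([100, 60, 60]);
translate([60, 0, 840]) cube([100, 60, 60]);
translate([60, 0, 1260]) cube([100, 60, 60]);
translate([60, 0, 1680]) cube([100, 60, 60]);
translate([160, 0, 0]) cube([60, 60, 2160]);
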